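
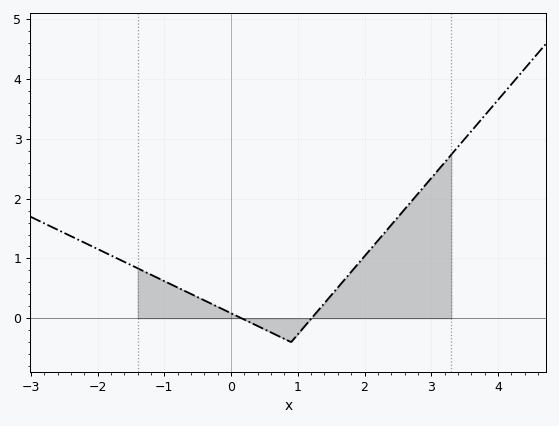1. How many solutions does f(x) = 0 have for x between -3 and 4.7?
2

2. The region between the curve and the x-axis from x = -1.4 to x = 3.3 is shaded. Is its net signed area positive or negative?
positive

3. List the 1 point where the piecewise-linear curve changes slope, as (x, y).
(0.9, -0.4)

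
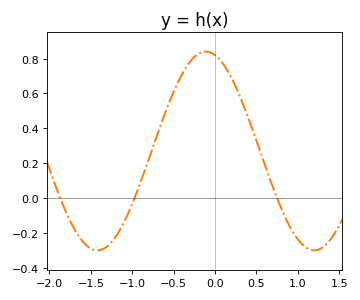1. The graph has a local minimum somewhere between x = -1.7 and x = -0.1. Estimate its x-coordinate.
-1.4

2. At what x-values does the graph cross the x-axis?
-1.85, -0.95, 0.75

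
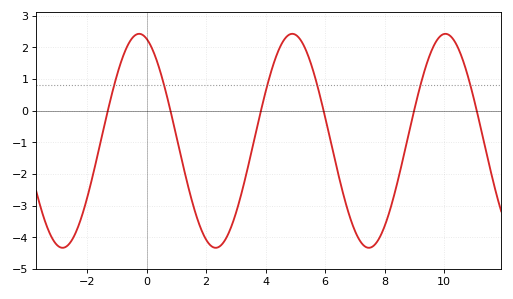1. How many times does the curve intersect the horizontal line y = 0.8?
6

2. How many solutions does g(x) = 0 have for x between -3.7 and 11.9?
6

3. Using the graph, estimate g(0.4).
1.41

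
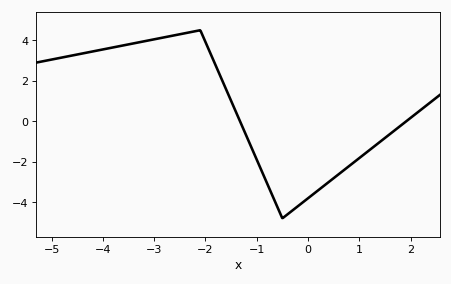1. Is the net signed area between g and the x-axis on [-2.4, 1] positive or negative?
negative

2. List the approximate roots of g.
-1.4, 2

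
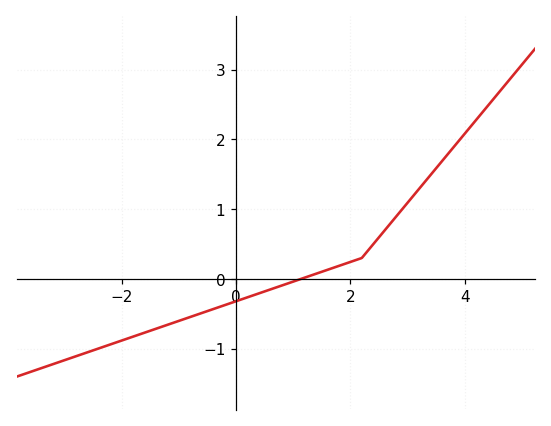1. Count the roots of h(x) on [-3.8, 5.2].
1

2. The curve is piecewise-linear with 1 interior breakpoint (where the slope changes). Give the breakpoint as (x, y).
(2.2, 0.3)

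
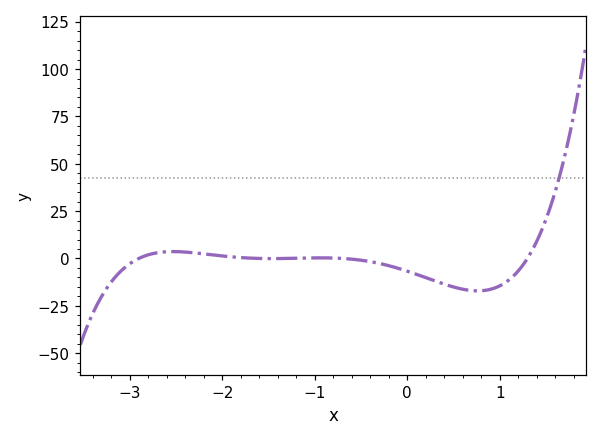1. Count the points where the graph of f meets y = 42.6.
1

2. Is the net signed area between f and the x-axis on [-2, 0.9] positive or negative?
negative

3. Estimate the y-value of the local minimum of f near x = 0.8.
-17.1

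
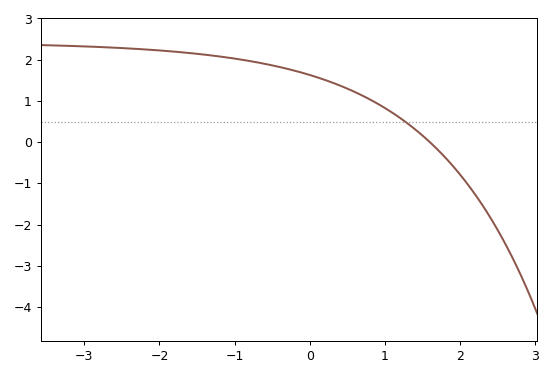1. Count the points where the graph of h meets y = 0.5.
1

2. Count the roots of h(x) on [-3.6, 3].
1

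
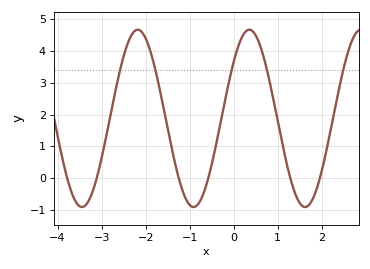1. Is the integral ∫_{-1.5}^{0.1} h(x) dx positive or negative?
positive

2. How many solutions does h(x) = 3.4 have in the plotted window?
5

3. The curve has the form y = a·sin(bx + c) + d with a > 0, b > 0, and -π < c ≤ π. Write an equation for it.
y = 2.78sin(2.48x + 0.69) + 1.88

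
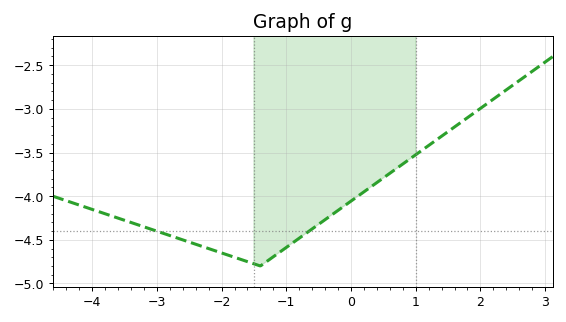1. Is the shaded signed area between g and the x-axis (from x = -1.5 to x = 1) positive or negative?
negative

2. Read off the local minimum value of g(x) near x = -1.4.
-4.8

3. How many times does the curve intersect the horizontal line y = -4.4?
2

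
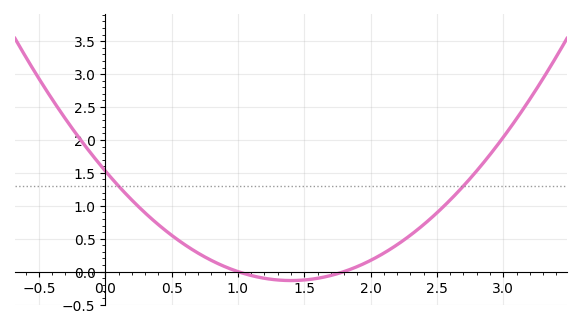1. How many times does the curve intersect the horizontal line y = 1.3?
2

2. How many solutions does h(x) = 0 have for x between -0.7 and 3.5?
2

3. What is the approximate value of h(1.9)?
0.1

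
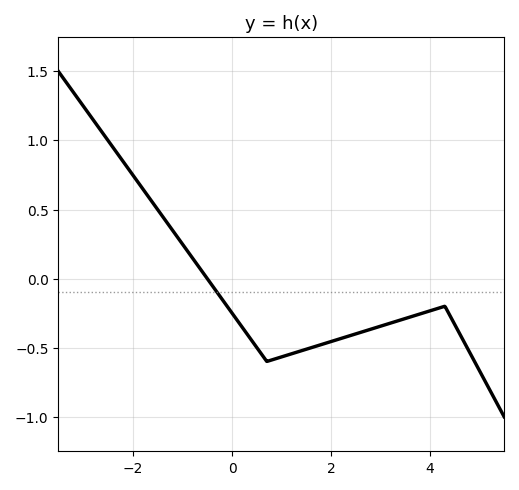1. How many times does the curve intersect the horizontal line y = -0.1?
1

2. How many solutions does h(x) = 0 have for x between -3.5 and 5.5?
1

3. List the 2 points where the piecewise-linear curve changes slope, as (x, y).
(0.7, -0.6); (4.3, -0.2)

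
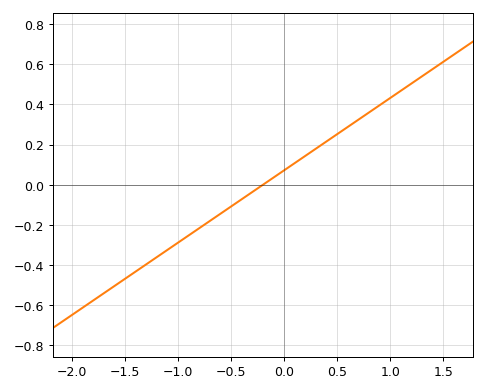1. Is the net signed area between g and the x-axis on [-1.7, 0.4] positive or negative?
negative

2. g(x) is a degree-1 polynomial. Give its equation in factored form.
y = 0.36(x + 0.2)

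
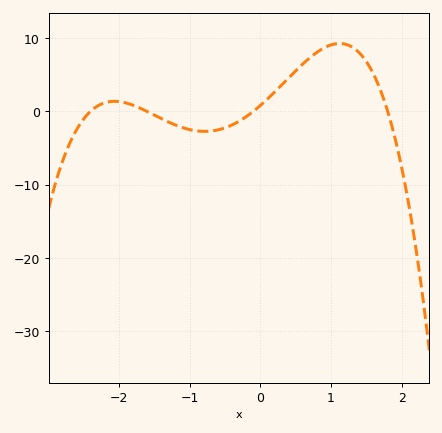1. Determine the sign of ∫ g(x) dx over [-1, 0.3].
negative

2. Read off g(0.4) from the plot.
4.59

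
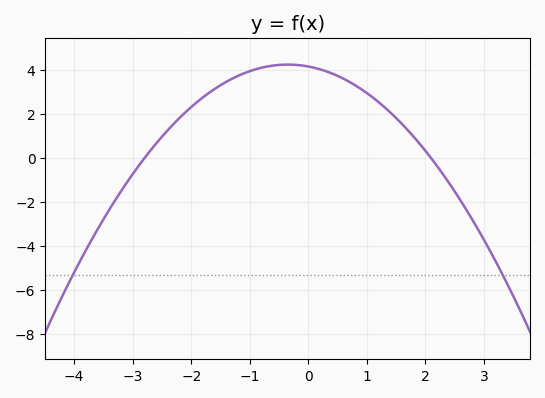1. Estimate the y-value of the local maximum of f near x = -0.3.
4.2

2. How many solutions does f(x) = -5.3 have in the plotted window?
2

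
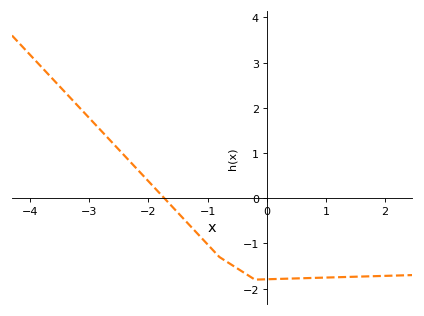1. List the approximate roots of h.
-1.7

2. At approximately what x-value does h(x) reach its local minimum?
-0.2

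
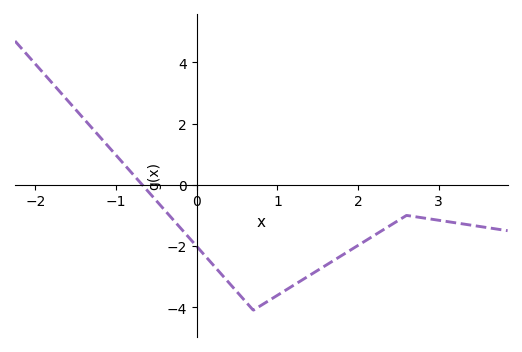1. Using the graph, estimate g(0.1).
-2.31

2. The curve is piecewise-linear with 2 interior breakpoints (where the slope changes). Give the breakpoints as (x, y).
(0.7, -4.1); (2.6, -1)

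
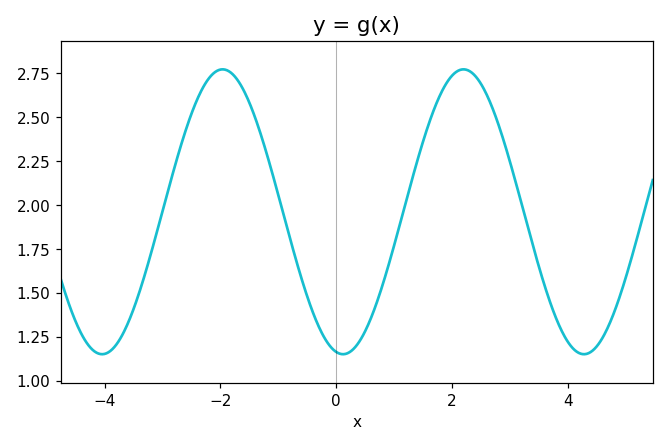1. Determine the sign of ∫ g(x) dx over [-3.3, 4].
positive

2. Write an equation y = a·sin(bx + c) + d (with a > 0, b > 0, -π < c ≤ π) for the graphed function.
y = 0.81sin(1.5x - 1.8) + 1.96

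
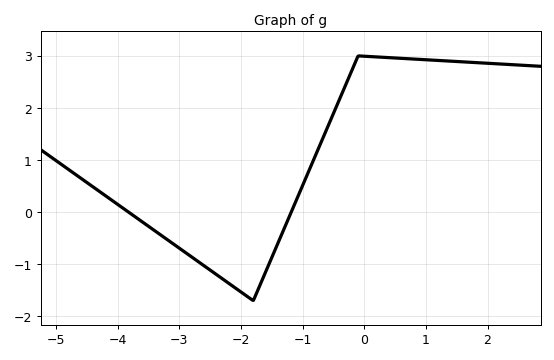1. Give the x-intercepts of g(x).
-3.82, -1.19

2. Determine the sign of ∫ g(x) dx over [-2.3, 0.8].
positive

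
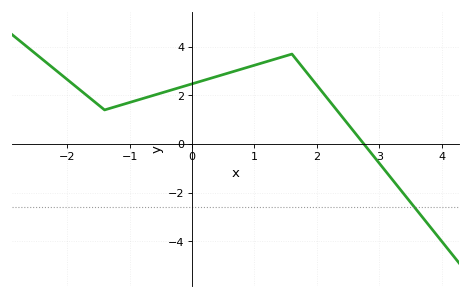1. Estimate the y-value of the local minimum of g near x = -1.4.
1.4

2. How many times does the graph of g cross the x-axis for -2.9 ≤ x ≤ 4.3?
1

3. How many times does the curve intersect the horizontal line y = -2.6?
1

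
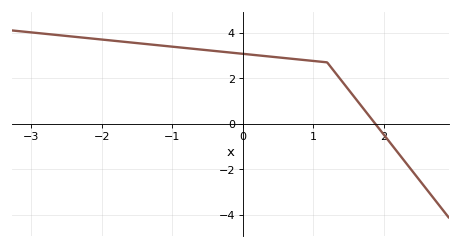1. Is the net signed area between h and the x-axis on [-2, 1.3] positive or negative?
positive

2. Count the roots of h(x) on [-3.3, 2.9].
1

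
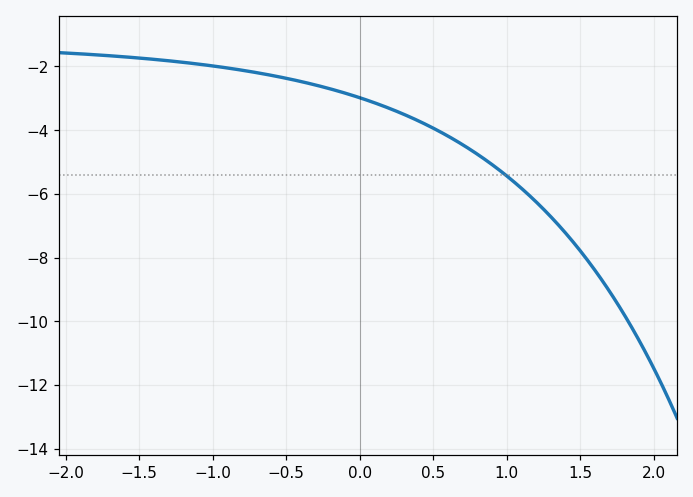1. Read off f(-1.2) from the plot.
-1.8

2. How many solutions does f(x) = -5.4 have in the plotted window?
1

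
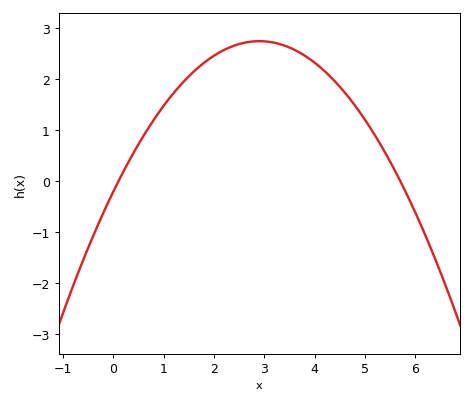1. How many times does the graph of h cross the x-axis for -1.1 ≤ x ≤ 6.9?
2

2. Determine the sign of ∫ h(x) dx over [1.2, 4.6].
positive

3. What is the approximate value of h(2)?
2.5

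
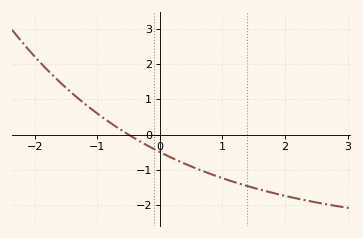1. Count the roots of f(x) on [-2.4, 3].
1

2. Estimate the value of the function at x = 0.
-0.5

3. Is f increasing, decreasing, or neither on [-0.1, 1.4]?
decreasing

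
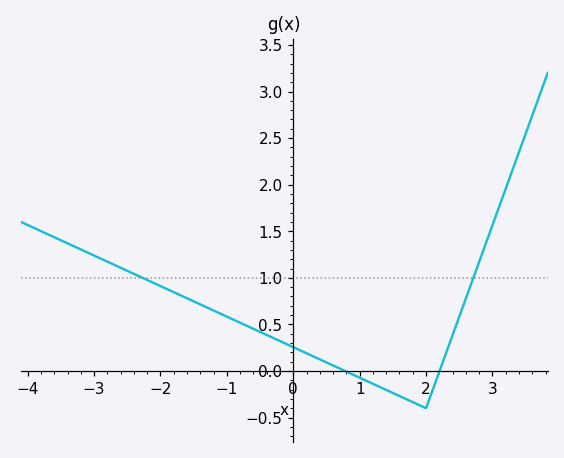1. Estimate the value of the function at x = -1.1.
0.6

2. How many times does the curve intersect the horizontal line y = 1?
2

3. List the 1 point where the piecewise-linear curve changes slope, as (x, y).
(2, -0.4)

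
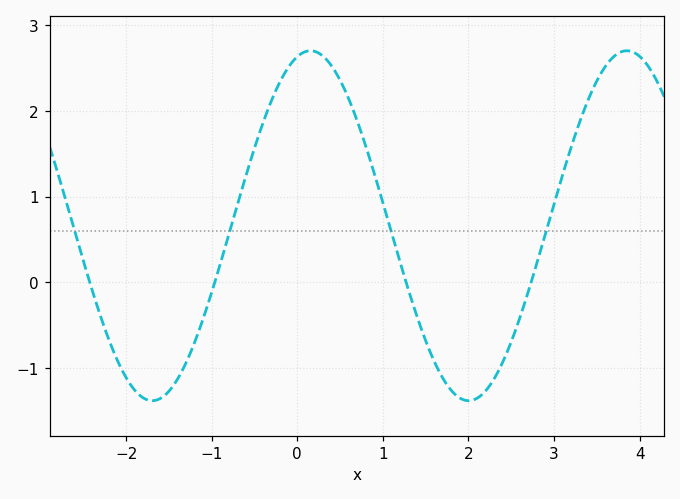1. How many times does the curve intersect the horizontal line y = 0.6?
4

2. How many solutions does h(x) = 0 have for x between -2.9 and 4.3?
4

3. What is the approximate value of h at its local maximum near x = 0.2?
2.7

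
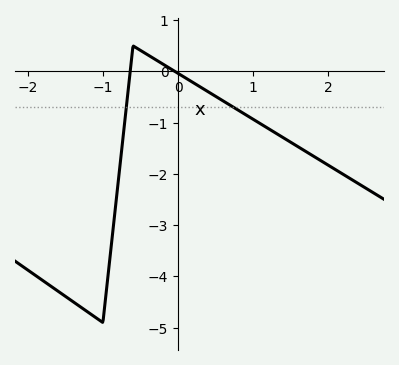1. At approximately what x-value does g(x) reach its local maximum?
-0.6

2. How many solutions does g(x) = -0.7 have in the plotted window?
2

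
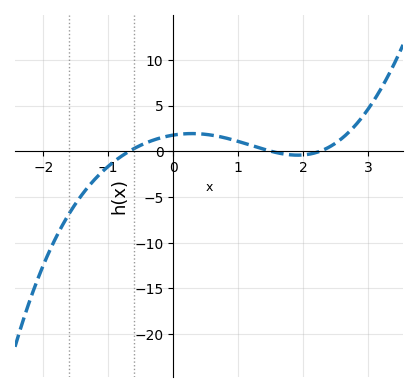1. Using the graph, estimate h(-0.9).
-1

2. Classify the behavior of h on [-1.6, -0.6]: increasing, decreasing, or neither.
increasing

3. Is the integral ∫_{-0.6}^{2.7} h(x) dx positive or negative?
positive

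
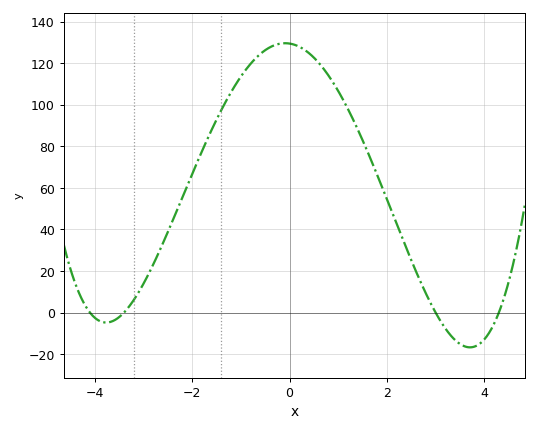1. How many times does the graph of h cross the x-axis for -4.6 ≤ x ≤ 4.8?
4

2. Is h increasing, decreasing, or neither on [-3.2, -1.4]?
increasing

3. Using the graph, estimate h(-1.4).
98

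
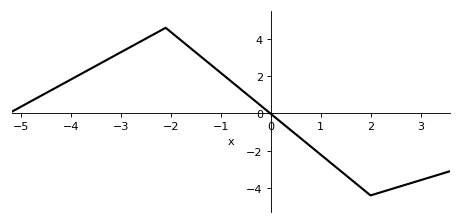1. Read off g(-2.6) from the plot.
3.8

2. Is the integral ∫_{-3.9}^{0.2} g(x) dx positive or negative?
positive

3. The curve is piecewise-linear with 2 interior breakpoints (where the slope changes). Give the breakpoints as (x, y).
(-2.1, 4.6); (2, -4.4)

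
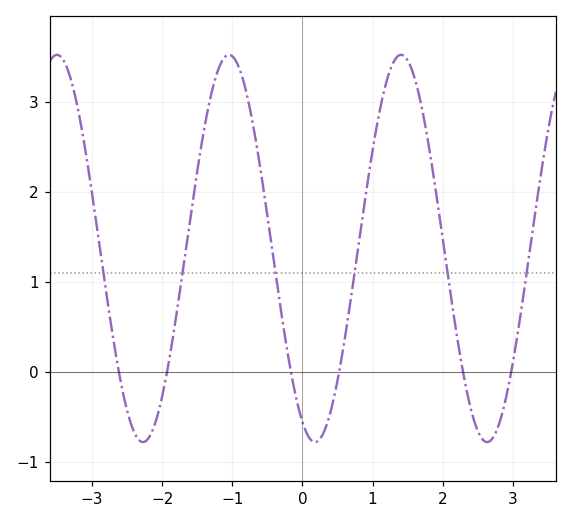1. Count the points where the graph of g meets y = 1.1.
6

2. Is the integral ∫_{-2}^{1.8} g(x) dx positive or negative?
positive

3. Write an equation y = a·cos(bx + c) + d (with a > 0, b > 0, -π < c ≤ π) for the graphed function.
y = 2.15cos(2.56x + 2.68) + 1.37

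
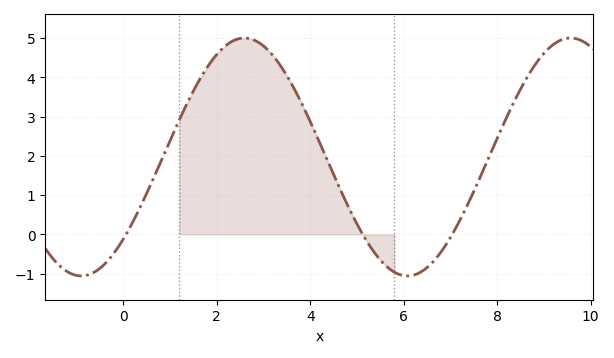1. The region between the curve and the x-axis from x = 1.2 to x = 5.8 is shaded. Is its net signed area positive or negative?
positive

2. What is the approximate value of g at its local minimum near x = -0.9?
-1.06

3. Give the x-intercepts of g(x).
0.057, 5.12, 7.04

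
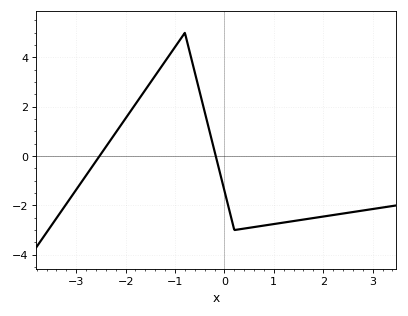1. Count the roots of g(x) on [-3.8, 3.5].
2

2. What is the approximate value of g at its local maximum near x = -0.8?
5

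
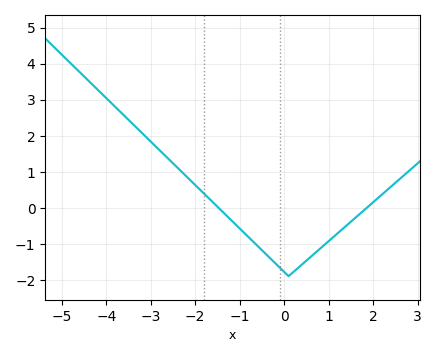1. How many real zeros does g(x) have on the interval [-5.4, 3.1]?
2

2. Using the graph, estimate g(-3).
1.84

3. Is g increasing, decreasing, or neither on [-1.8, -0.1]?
decreasing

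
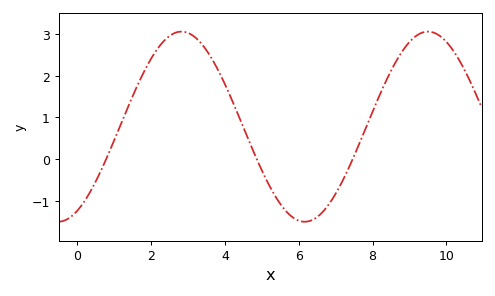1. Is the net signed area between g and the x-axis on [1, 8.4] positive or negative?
positive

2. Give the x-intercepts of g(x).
0.777, 4.86, 7.46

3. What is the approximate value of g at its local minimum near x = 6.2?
-1.5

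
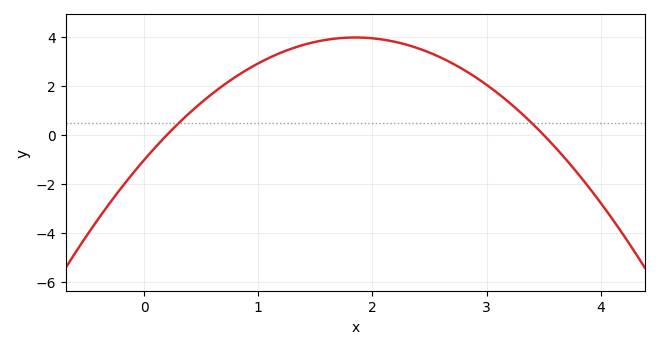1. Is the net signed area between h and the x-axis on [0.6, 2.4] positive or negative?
positive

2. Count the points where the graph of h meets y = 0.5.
2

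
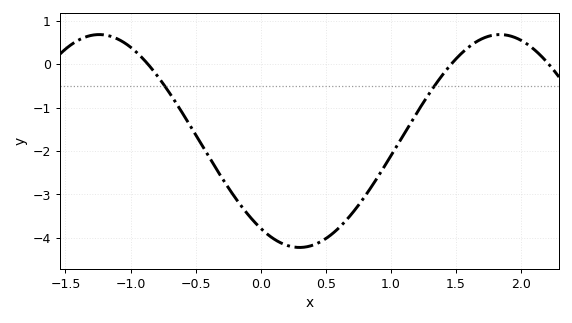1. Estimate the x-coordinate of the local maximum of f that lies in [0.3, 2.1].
1.8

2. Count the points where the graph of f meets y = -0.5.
2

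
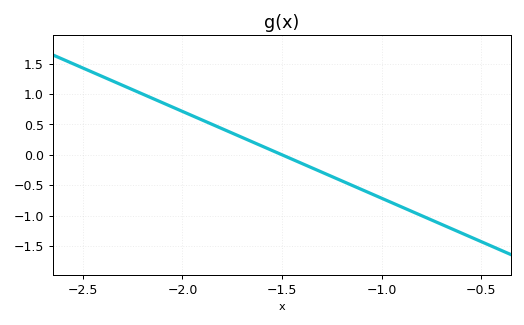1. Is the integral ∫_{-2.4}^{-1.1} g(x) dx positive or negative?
positive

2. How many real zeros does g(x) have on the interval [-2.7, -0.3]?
1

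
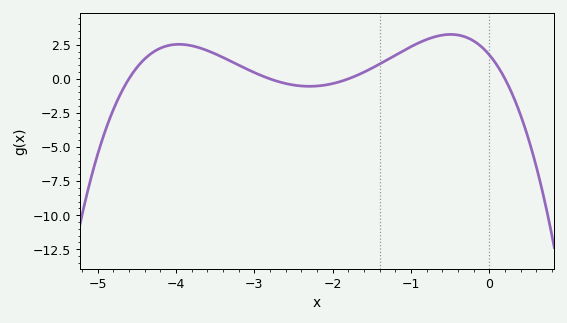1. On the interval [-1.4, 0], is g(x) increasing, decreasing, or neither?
neither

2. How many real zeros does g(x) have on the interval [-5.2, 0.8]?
4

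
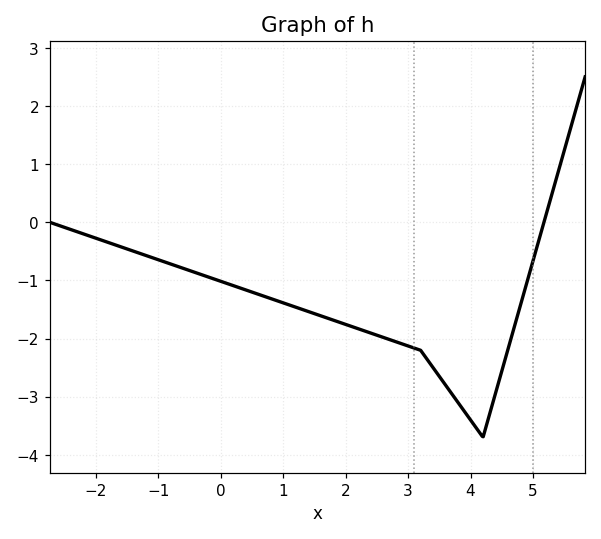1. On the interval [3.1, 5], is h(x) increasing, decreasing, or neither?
neither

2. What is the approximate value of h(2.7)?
-2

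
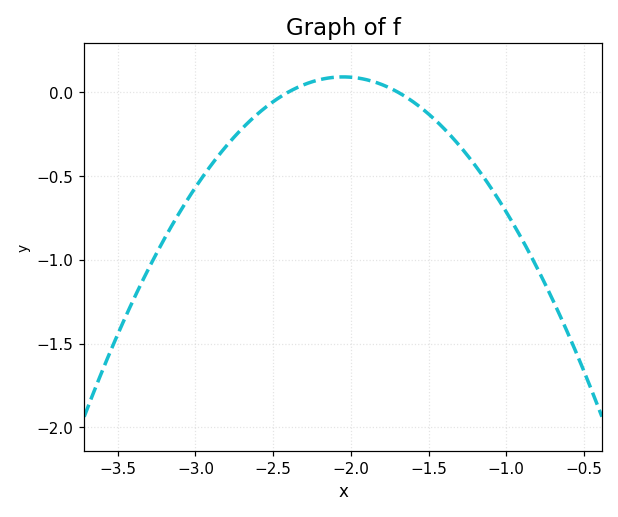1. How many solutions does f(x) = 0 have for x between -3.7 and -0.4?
2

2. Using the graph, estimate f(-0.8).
-1.05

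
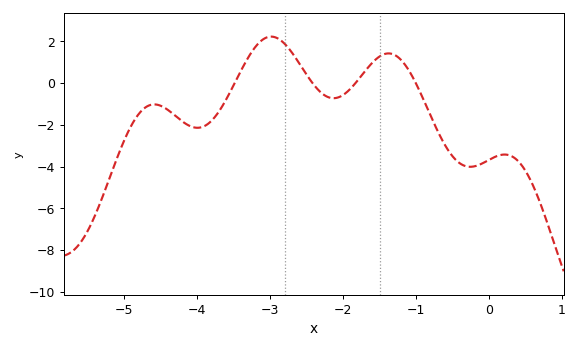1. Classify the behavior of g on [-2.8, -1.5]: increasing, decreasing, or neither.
neither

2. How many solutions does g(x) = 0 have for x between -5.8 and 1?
4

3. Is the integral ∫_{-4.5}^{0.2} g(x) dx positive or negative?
negative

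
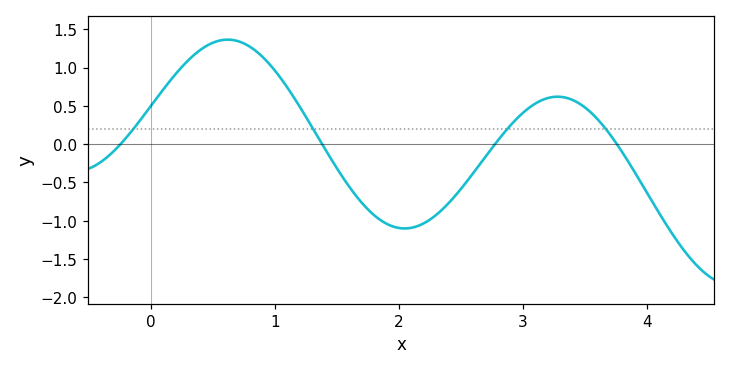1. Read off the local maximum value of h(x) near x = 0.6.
1.36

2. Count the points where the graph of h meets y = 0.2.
4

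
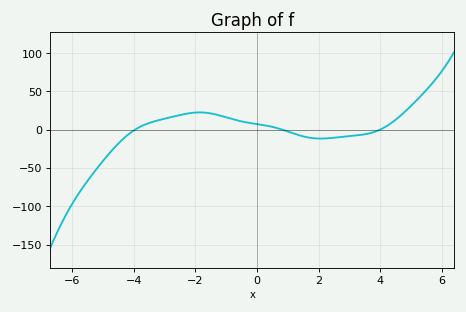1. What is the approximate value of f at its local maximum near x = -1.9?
22.7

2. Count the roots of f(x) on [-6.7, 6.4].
3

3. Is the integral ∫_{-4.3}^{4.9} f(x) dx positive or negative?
positive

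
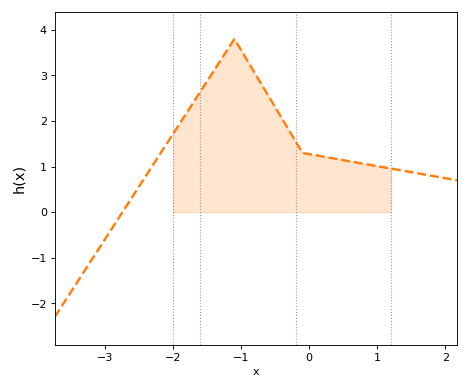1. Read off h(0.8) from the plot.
1.1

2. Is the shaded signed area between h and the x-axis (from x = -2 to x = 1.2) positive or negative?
positive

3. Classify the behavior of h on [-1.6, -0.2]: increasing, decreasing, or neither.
neither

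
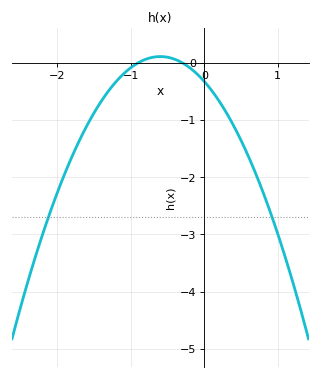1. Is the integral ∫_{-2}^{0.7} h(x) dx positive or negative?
negative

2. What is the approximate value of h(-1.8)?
-1.6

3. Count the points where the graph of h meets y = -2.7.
2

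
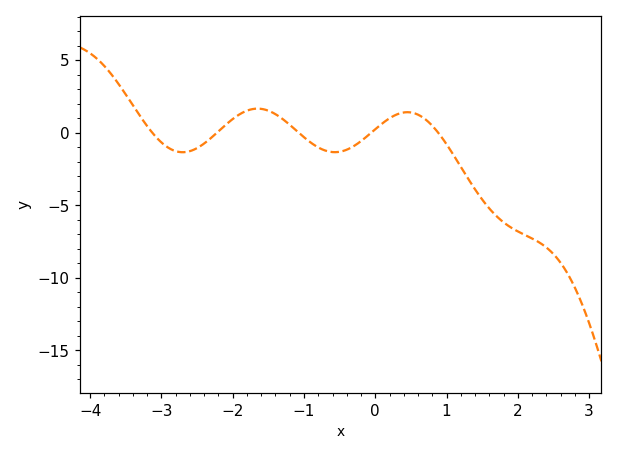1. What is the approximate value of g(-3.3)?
1.15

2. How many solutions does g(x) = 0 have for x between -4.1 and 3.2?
5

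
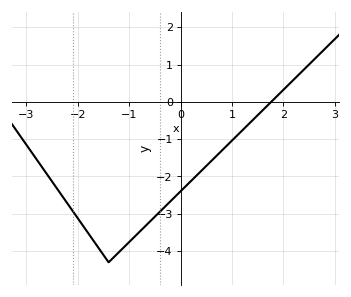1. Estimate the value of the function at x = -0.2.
-2.7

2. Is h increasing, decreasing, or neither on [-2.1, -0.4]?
neither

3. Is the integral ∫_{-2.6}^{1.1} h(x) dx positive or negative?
negative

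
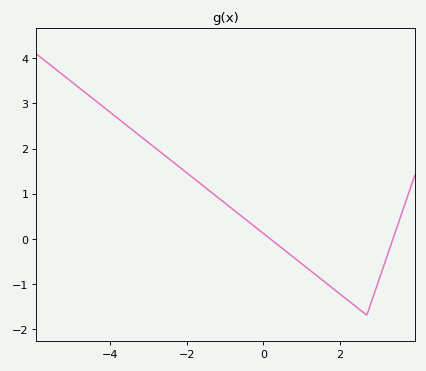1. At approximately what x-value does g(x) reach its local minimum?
2.7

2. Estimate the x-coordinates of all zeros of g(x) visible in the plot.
0.169, 3.39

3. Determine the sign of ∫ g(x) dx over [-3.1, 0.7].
positive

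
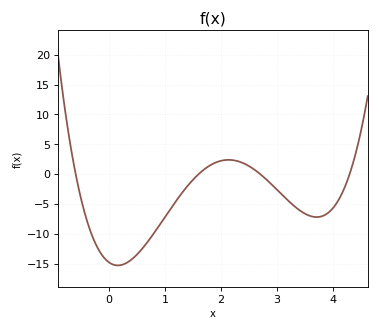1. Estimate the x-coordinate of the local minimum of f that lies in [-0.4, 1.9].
0.2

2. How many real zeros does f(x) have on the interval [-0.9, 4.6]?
4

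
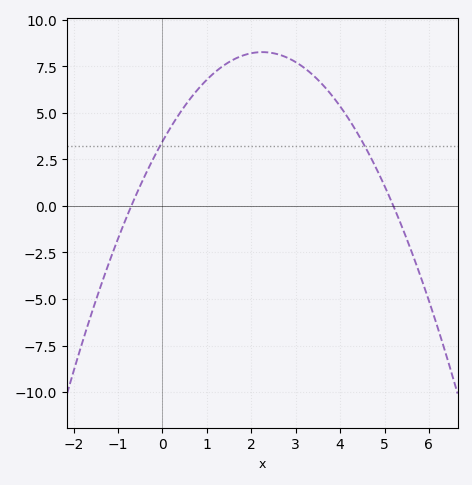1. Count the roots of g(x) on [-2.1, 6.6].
2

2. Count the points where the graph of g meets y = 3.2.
2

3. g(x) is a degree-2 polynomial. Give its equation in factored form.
y = -0.95(x + 0.7)(x - 5.2)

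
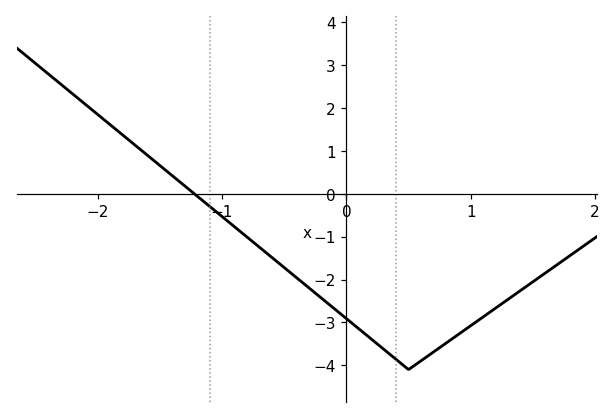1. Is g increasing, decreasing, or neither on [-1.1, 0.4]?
decreasing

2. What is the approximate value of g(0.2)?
-3.4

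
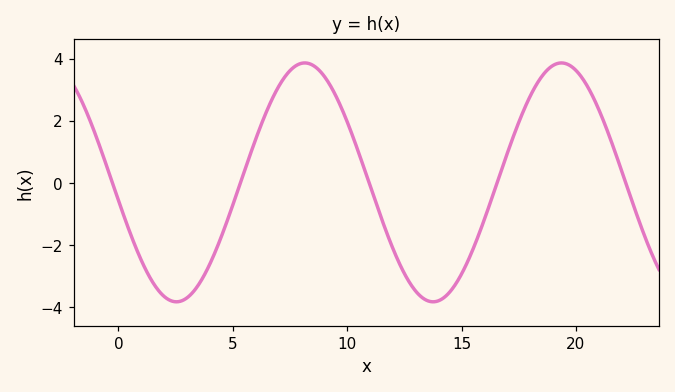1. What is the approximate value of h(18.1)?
2.94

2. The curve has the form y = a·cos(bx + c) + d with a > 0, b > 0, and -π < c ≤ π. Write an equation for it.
y = 3.84cos(0.56x + 1.72) + 0.02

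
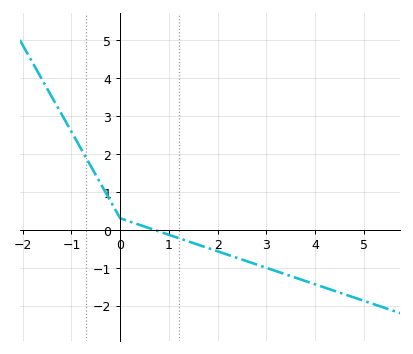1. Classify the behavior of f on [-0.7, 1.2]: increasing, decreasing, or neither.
decreasing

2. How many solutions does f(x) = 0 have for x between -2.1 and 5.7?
1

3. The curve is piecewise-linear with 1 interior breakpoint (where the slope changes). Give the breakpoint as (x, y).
(0, 0.3)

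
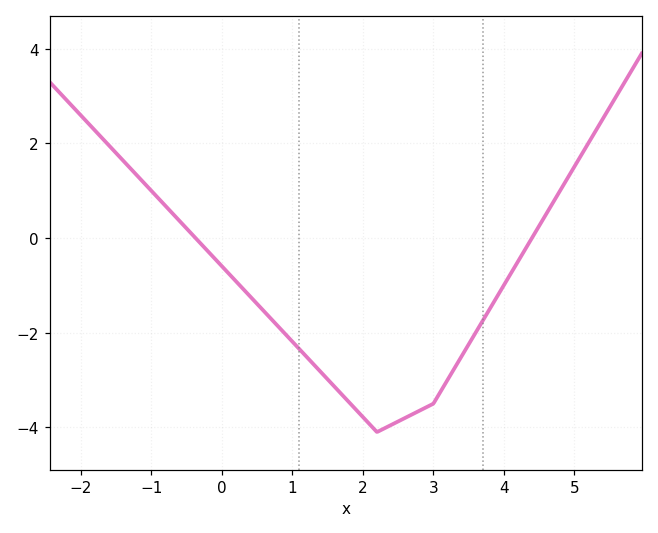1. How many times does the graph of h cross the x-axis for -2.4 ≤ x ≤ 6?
2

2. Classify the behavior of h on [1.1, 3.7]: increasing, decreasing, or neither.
neither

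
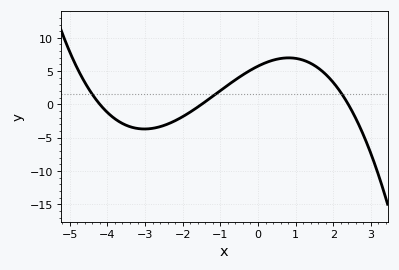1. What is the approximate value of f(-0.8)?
2.89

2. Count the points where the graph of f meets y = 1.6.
3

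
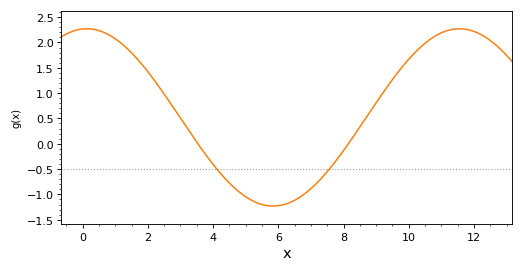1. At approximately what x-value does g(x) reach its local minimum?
5.8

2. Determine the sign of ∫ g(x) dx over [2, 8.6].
negative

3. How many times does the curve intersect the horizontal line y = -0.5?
2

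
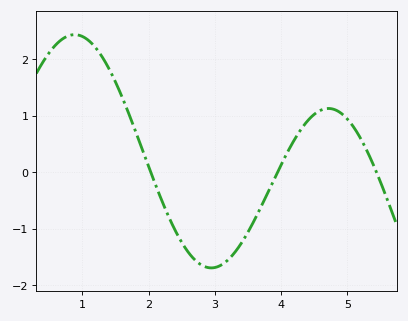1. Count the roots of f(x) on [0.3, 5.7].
3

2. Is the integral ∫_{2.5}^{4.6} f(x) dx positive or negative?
negative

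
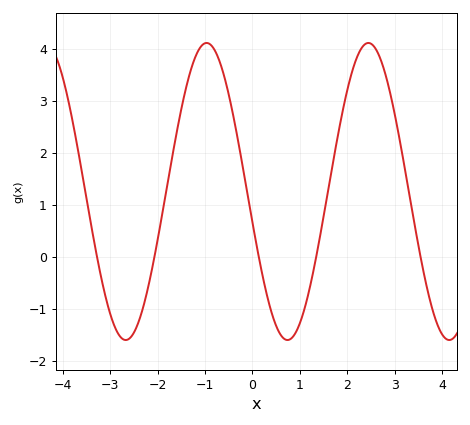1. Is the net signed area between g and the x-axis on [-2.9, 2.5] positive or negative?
positive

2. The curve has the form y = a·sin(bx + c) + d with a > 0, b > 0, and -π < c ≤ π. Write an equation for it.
y = 2.86sin(1.8x - 2.9) + 1.26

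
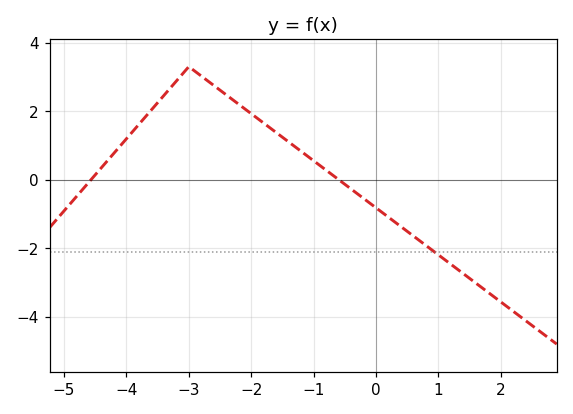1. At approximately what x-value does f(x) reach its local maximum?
-3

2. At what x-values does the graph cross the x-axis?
-4.6, -0.6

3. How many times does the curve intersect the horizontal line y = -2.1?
1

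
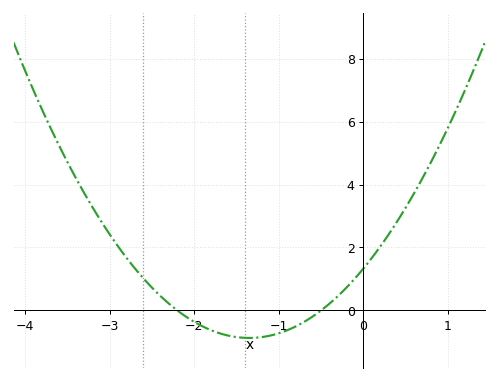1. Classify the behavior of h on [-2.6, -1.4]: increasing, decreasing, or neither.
decreasing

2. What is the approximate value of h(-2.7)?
1.33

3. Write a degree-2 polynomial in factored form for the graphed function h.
y = 1.21(x + 2.2)(x + 0.5)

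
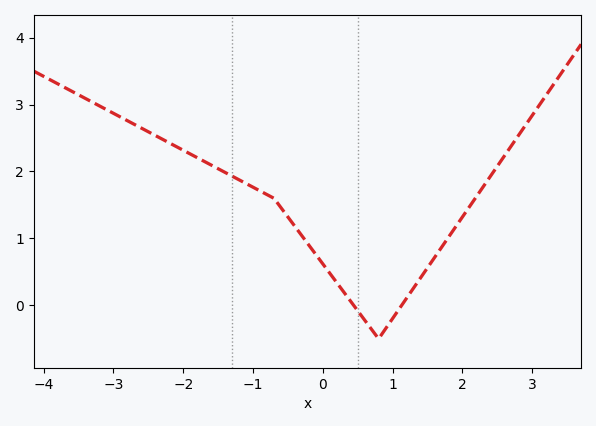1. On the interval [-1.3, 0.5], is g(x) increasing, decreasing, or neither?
decreasing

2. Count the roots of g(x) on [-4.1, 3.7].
2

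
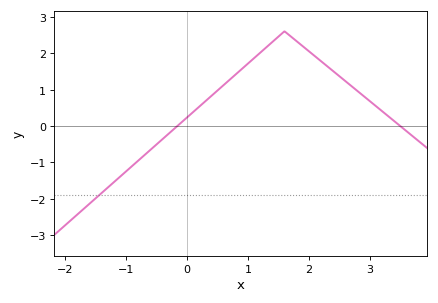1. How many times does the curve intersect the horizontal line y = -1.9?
1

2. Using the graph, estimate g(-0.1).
0.1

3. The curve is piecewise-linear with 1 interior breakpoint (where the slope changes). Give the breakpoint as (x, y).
(1.6, 2.6)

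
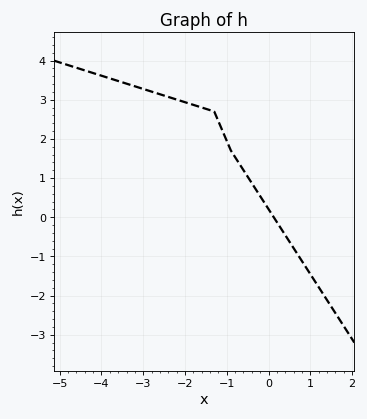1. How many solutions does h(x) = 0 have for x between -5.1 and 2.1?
1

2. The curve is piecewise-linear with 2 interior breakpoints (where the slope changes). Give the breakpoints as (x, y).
(-1.3, 2.7); (-0.9, 1.7)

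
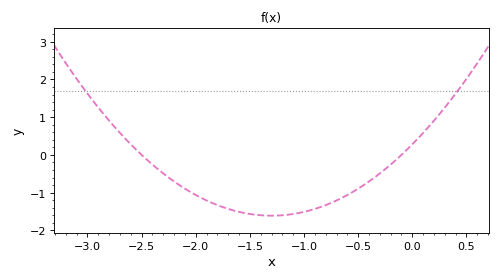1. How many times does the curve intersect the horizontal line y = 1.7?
2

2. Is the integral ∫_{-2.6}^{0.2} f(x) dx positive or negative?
negative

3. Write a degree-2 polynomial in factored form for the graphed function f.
y = 1.12(x + 2.5)(x + 0.1)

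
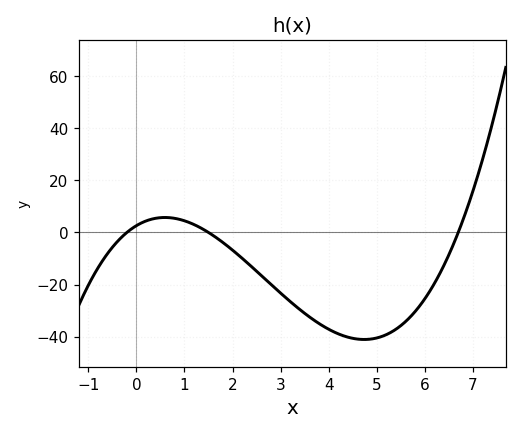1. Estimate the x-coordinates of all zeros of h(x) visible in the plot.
-0.2, 1.5, 6.7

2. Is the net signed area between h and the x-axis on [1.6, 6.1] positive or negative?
negative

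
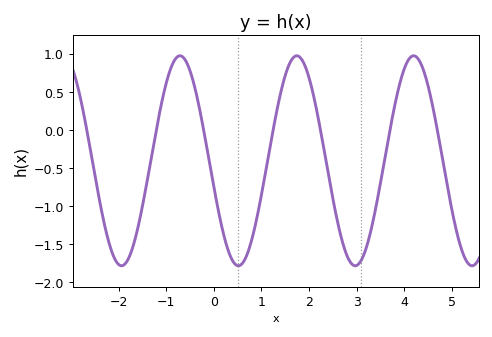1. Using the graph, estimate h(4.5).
0.587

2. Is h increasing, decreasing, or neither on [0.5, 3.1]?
neither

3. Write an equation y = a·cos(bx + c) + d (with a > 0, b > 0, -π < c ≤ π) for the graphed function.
y = 1.38cos(2.56x + 1.82) - 0.4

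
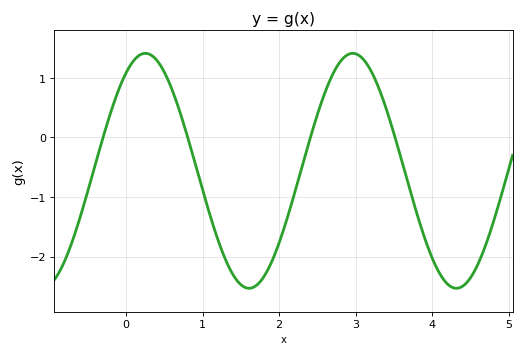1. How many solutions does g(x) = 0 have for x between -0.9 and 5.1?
4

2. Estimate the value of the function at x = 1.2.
-1.71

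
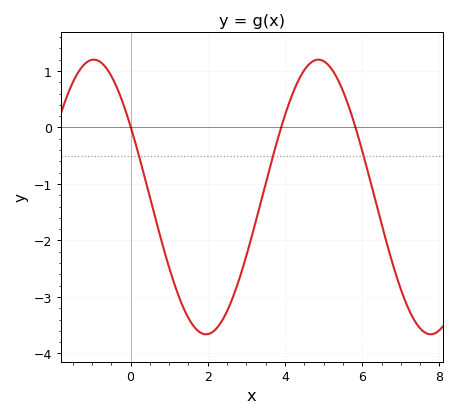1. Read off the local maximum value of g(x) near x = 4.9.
1.2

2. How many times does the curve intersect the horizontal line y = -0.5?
3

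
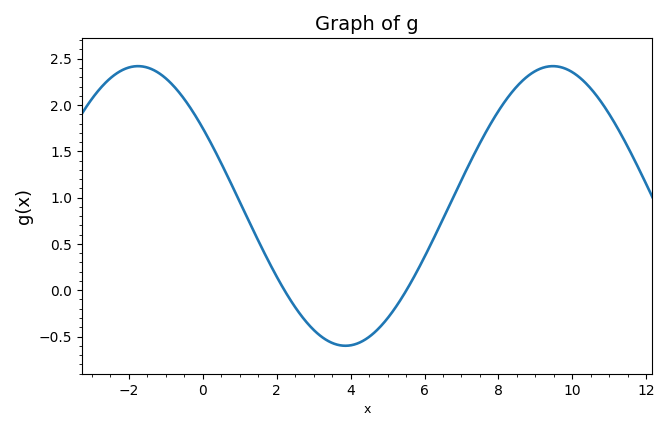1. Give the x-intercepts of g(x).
2.21, 5.51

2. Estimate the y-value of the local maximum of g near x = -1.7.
2.42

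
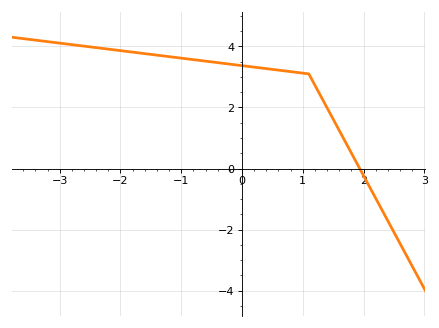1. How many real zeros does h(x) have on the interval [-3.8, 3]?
1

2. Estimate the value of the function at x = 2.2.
-0.971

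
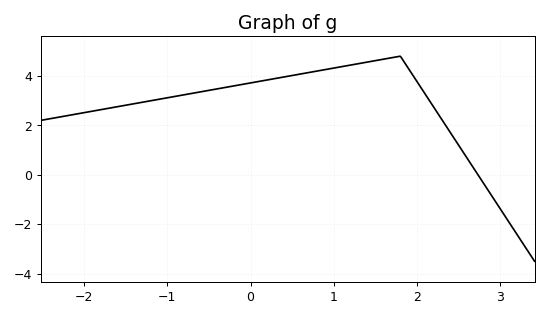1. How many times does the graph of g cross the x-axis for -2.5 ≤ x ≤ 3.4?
1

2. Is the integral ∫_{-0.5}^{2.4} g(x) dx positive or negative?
positive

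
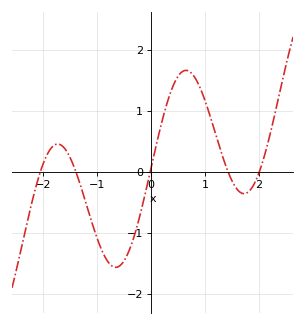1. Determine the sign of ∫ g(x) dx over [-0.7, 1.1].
positive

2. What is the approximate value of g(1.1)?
0.904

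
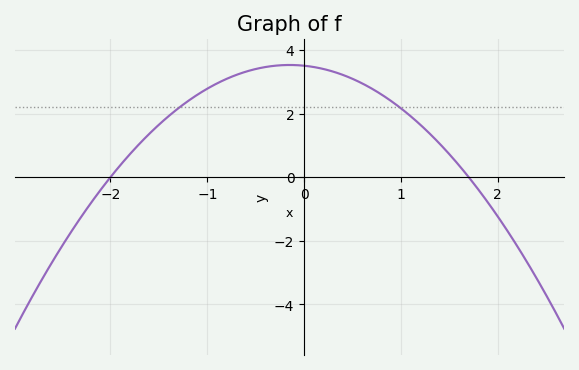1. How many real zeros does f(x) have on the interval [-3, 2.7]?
2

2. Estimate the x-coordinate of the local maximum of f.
-0.1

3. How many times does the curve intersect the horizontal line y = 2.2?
2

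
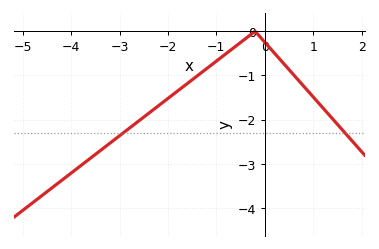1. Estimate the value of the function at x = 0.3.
-0.6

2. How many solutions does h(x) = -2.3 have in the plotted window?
2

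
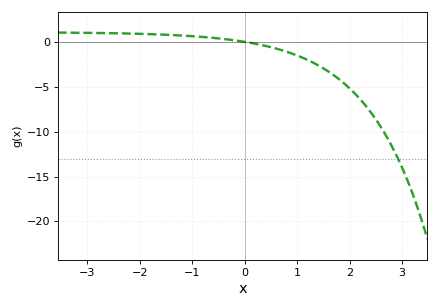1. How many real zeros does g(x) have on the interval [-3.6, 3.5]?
1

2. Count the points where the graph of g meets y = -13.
1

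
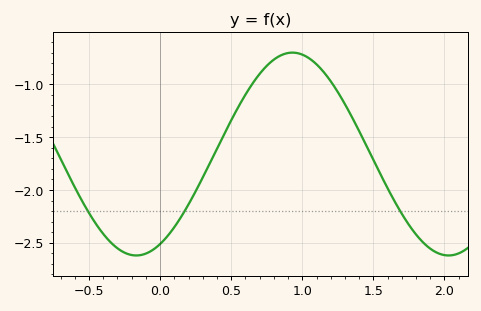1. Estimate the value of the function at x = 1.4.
-1.45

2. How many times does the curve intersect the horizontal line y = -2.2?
3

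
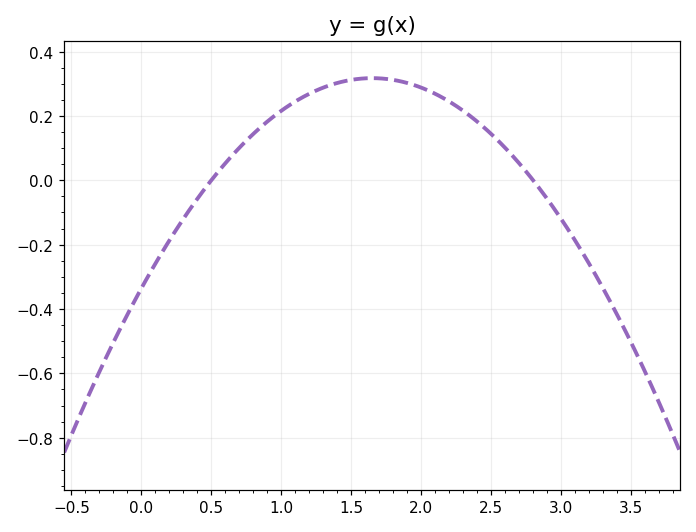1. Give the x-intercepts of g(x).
0.5, 2.8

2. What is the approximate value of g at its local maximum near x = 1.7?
0.32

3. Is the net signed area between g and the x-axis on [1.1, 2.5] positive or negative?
positive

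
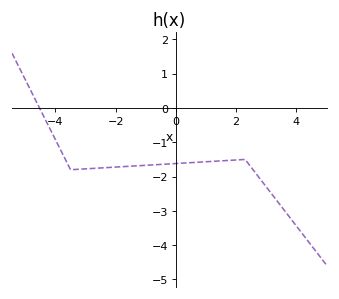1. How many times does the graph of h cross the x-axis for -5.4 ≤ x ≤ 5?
1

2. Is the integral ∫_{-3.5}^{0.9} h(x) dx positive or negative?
negative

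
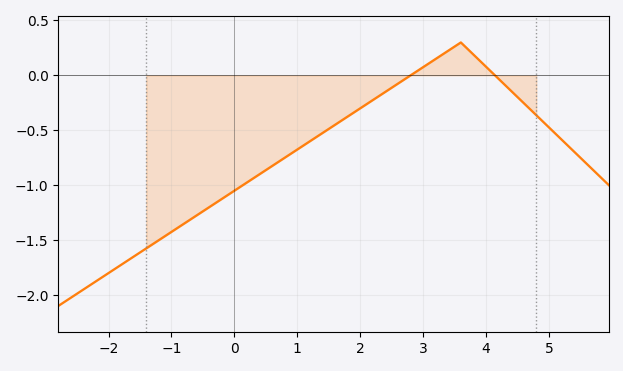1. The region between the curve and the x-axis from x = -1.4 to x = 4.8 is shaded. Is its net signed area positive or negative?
negative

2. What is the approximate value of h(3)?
0.05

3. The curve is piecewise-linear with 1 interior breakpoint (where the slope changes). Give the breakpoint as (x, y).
(3.6, 0.3)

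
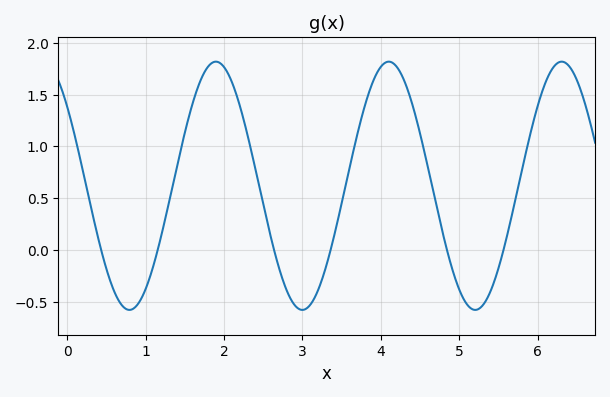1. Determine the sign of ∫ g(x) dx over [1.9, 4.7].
positive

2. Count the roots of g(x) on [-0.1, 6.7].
6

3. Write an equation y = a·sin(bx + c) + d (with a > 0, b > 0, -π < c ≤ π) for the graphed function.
y = 1.2sin(2.85x + 2.45) + 0.62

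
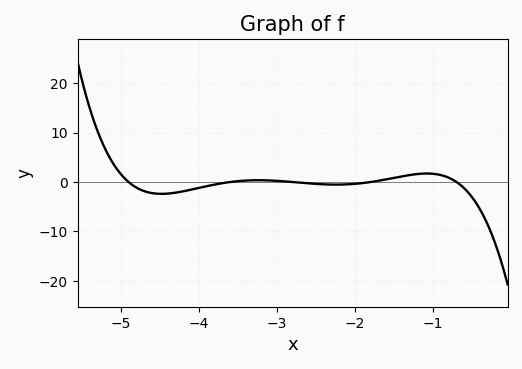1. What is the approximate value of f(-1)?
1.66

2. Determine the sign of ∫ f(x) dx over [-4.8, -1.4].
negative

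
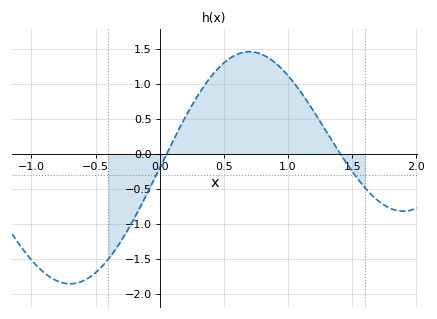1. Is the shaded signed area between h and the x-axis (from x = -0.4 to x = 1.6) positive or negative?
positive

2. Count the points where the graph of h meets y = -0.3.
2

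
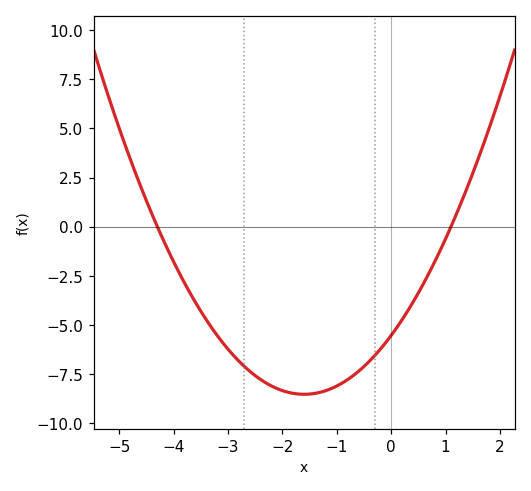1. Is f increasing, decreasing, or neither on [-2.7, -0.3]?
neither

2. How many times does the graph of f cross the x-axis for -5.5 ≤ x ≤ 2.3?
2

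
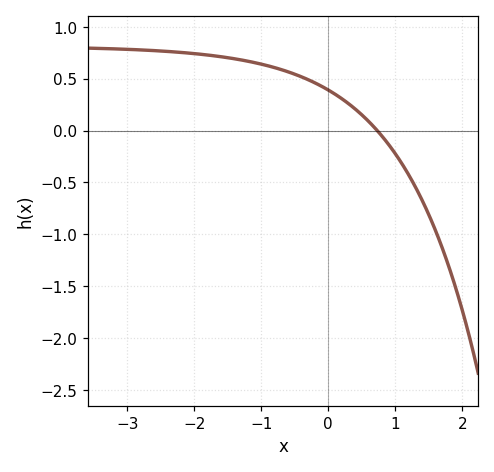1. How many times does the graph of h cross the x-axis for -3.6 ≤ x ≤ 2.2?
1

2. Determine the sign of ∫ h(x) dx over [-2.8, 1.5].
positive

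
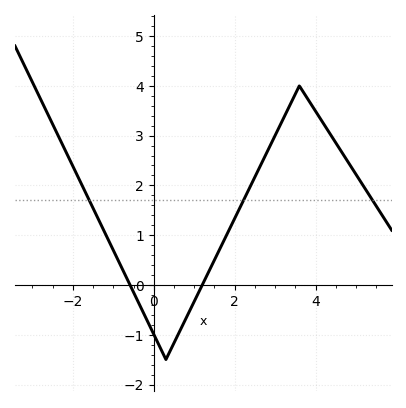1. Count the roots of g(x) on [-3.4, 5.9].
2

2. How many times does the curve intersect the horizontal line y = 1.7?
3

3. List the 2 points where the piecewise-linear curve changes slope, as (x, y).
(0.3, -1.5); (3.6, 4)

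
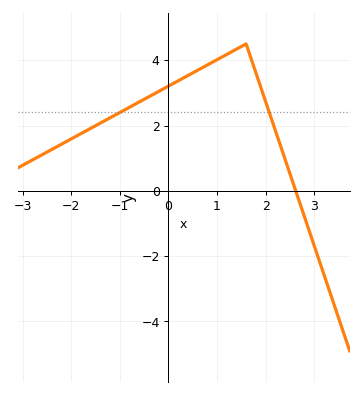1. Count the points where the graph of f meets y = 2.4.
2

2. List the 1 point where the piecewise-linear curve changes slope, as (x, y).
(1.6, 4.5)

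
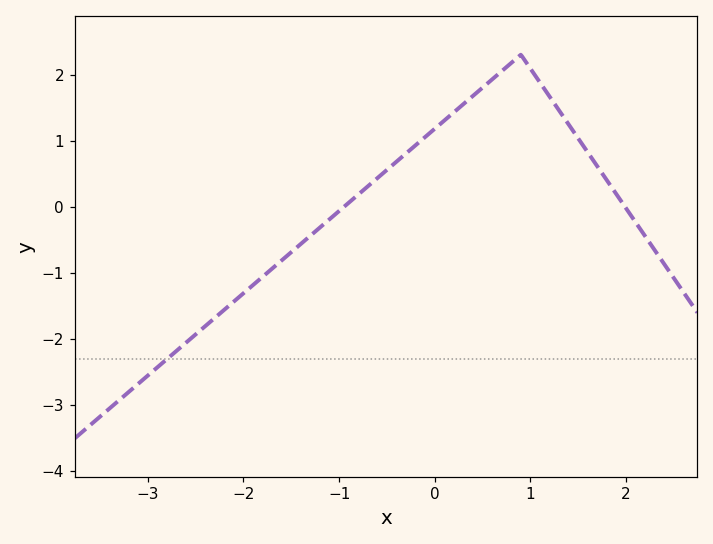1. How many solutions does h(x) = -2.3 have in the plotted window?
1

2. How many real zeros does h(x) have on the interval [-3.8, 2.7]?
2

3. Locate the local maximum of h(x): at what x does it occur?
0.9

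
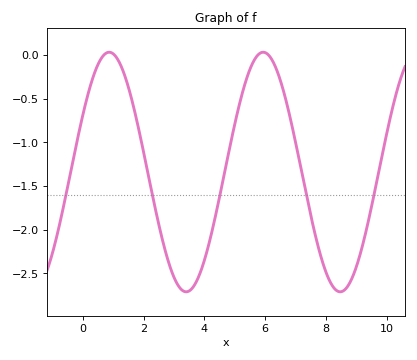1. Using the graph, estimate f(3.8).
-2.55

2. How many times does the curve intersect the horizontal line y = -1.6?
5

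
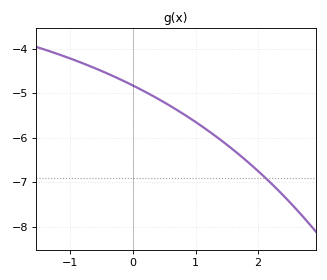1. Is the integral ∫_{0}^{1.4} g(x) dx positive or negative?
negative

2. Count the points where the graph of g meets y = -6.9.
1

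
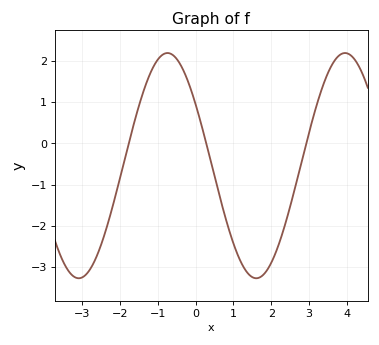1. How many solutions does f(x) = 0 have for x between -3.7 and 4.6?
3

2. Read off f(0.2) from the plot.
0.296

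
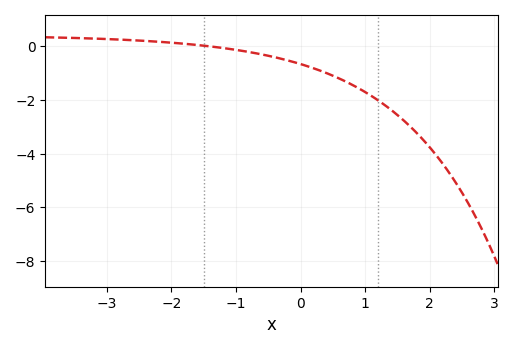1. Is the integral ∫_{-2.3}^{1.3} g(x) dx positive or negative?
negative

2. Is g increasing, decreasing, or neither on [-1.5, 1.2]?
decreasing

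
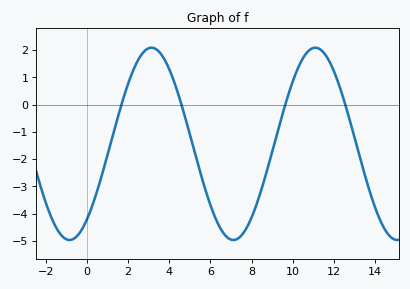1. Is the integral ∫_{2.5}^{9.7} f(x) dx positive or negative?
negative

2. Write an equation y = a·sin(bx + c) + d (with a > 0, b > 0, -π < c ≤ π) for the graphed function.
y = 3.53sin(0.79x - 0.91) - 1.44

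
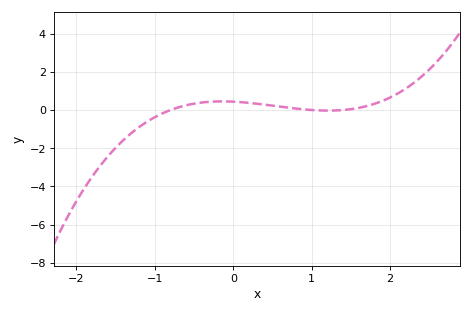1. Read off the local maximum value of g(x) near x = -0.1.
0.452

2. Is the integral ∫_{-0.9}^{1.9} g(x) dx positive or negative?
positive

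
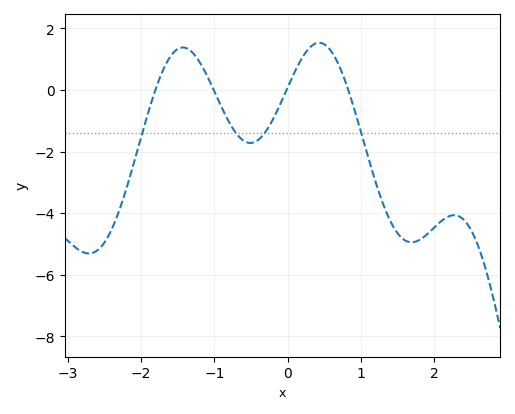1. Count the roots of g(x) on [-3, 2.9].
4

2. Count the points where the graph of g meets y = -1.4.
4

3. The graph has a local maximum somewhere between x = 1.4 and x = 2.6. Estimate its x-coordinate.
2.27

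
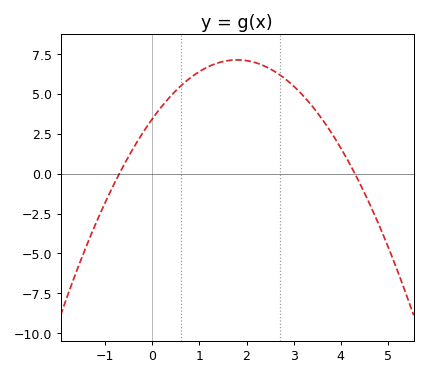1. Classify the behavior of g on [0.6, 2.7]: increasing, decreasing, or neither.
neither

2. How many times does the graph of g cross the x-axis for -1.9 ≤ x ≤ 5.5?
2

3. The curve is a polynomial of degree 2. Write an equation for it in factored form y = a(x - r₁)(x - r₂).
y = -1.14(x + 0.7)(x - 4.3)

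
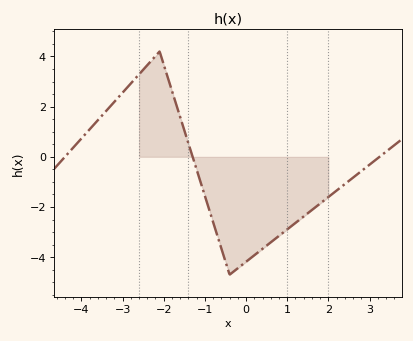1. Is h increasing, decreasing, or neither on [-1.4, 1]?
neither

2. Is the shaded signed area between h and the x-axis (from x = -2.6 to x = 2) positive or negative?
negative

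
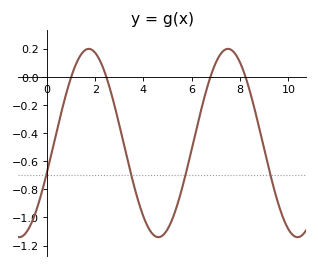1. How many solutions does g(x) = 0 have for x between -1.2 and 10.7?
4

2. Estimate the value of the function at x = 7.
0.1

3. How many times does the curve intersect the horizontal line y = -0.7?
4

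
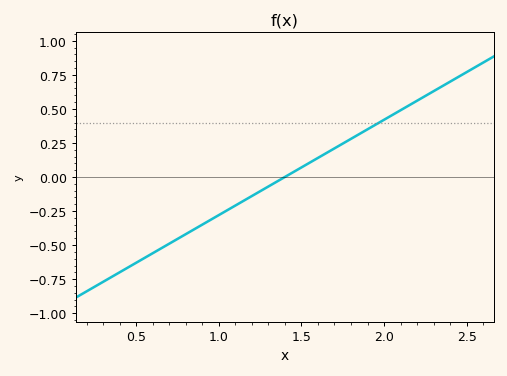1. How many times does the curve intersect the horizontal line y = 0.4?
1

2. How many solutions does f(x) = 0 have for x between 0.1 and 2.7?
1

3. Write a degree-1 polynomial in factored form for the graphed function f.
y = 0.7(x - 1.4)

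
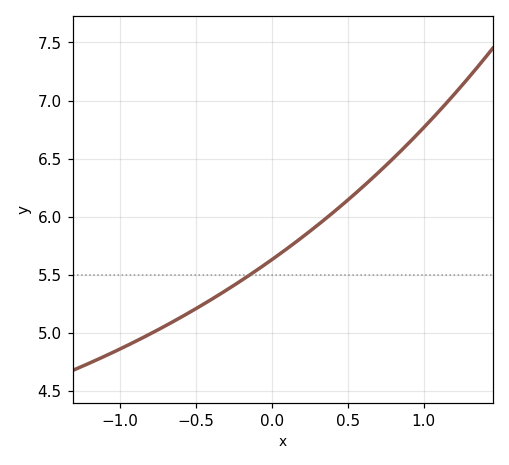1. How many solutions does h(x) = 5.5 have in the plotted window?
1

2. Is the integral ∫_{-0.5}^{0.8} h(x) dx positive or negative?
positive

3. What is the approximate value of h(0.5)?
6.14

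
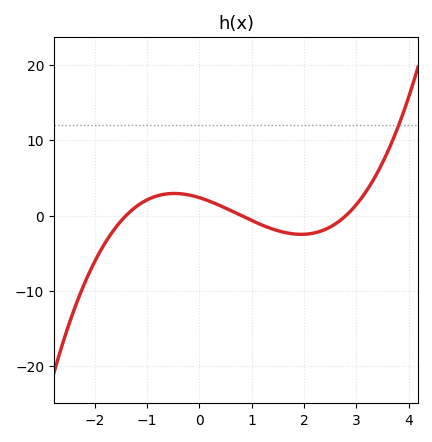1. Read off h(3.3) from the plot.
4.46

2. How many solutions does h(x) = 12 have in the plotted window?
1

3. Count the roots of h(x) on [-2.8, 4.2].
3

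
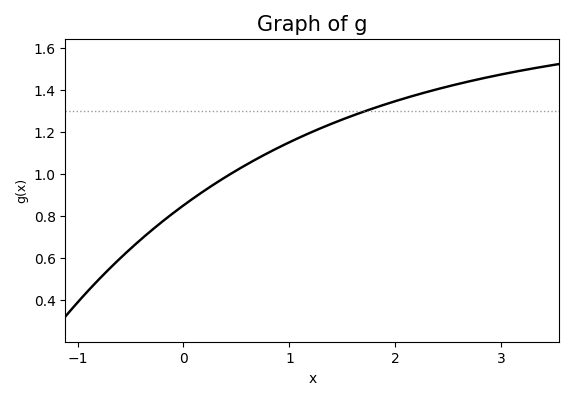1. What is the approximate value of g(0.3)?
0.96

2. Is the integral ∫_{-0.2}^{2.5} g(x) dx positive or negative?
positive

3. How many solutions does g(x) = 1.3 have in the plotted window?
1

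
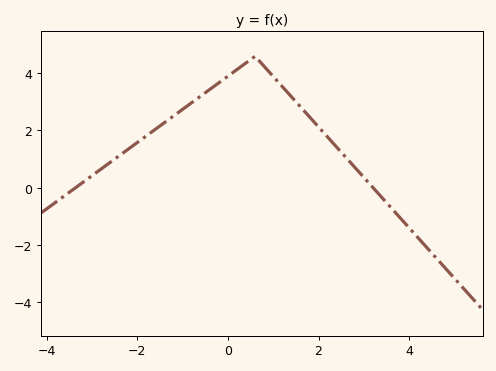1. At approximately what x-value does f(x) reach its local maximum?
0.599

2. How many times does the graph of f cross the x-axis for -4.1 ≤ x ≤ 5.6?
2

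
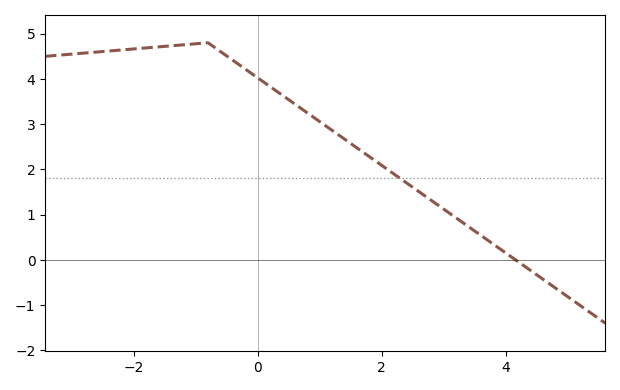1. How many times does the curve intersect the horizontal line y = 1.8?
1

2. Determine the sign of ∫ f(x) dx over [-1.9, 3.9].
positive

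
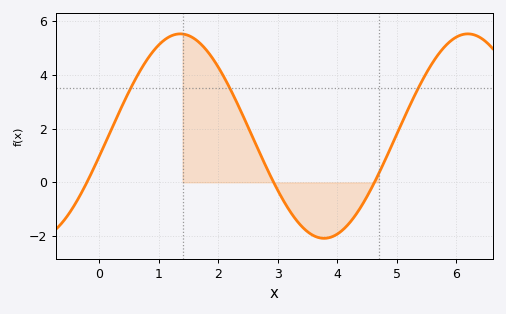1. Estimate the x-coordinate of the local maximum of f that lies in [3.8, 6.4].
6.19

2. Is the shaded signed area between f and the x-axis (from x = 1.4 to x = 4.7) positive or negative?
positive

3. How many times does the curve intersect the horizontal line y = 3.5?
3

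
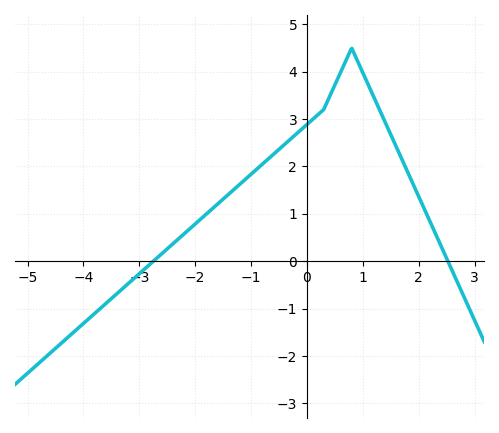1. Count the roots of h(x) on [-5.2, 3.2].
2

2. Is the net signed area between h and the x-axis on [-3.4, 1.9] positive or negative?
positive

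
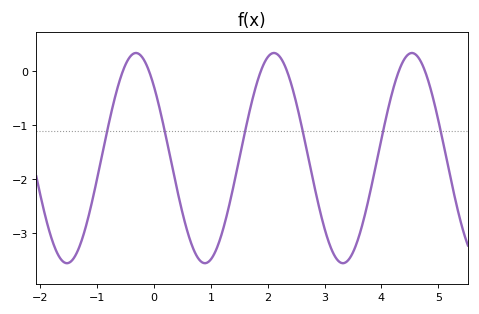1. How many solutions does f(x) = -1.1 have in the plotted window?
6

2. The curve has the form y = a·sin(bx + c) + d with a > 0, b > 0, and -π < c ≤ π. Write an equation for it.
y = 1.95sin(2.6x + 2.4) - 1.61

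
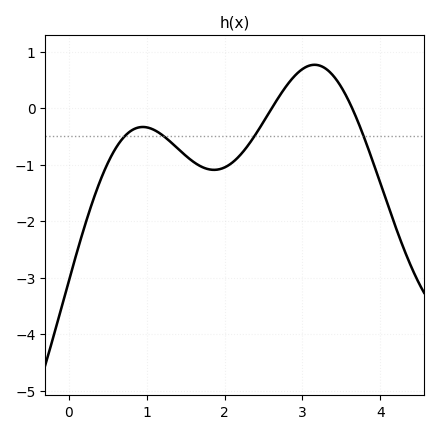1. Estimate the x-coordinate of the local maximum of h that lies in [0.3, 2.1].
0.95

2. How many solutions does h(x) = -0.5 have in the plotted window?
4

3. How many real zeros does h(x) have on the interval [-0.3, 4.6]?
2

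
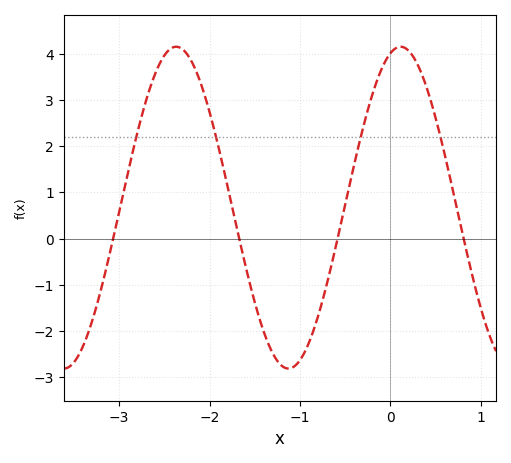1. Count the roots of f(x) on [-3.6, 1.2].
4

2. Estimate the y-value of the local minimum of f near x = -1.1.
-2.81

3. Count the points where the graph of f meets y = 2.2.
4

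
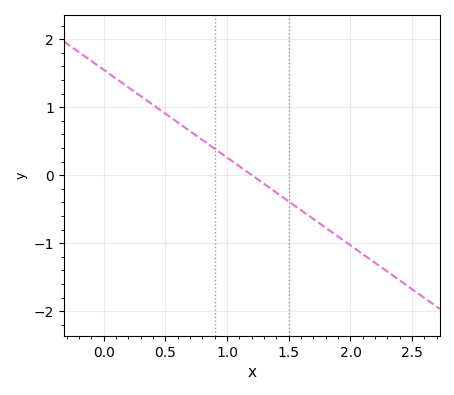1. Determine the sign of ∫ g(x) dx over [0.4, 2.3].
negative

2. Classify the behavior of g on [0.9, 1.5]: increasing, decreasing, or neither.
decreasing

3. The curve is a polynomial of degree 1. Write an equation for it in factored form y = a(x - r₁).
y = -1.29(x - 1.2)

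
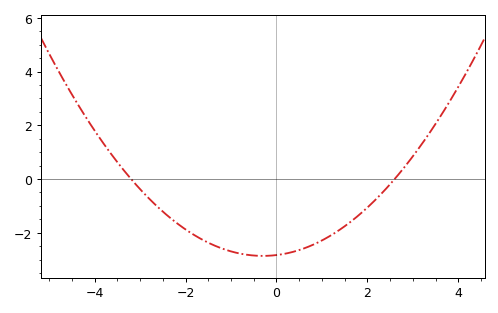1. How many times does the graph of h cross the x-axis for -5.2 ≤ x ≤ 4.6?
2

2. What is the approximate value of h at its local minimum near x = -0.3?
-2.86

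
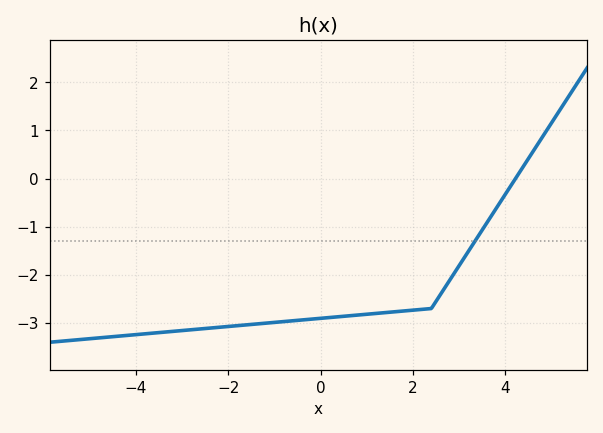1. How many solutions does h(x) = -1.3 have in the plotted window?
1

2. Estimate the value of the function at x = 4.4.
0.3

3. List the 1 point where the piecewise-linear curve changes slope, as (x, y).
(2.4, -2.7)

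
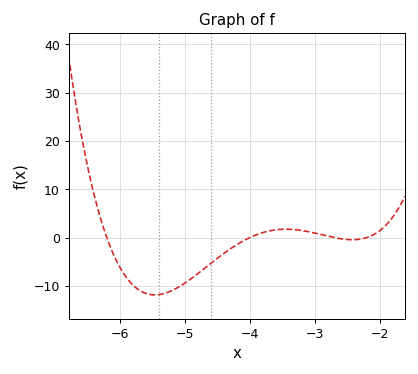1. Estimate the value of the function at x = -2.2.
0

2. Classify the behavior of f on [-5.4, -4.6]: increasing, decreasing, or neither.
increasing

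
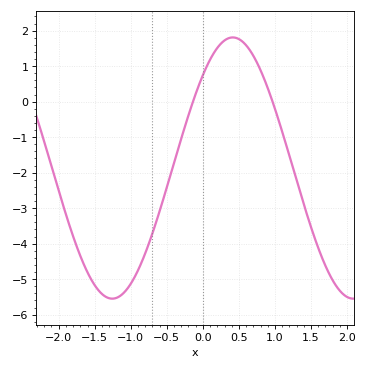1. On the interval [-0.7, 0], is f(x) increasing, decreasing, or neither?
increasing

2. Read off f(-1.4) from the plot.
-5.42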